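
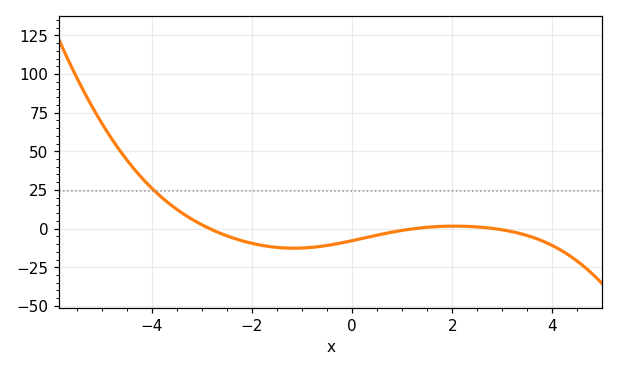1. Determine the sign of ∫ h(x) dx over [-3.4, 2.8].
negative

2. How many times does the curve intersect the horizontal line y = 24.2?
1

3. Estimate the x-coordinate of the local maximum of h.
2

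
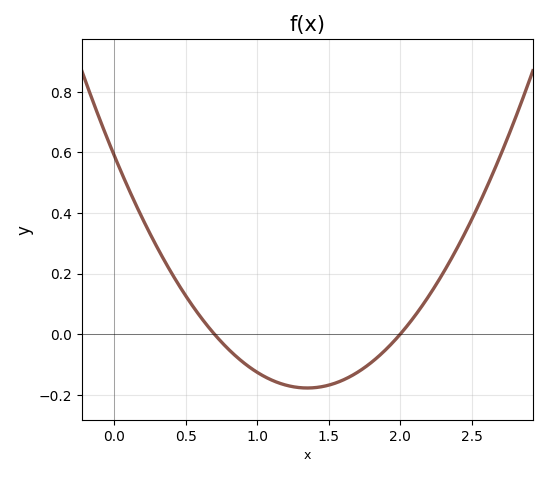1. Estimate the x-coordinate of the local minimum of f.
1.35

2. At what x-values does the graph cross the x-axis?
0.7, 2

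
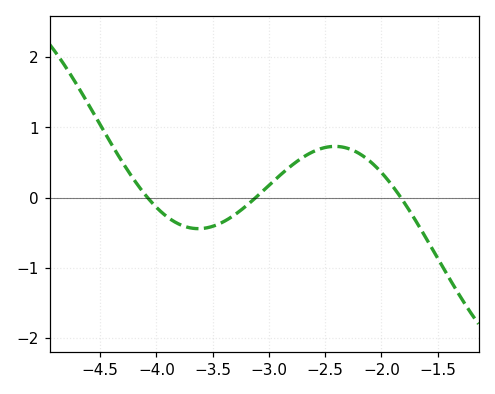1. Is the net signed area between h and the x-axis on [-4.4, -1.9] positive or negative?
positive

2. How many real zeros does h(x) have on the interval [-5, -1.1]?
3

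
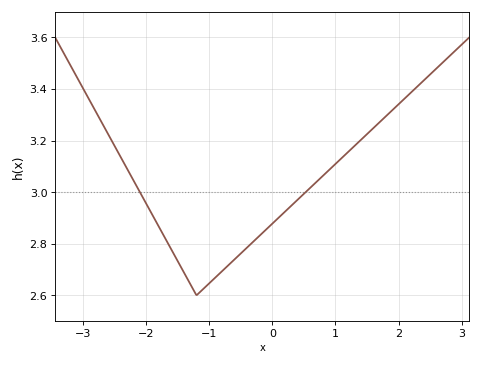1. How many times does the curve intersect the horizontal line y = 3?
2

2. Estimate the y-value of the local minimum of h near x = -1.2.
2.6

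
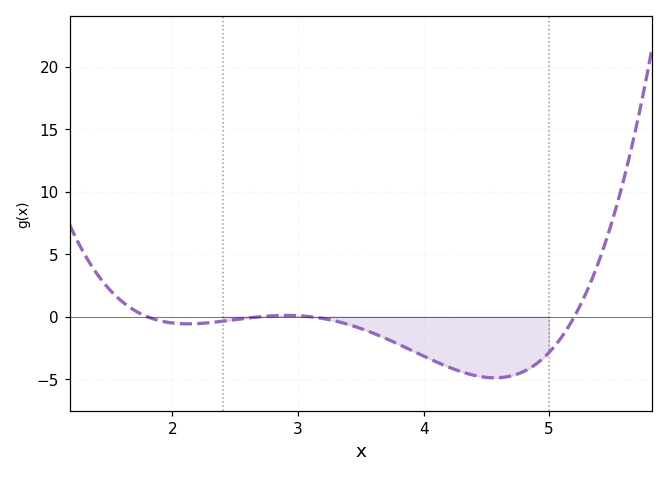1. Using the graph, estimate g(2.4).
-0.36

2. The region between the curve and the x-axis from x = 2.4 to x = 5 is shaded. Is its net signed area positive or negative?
negative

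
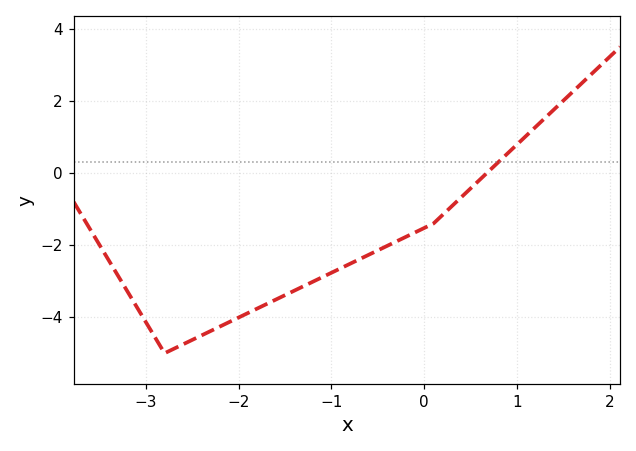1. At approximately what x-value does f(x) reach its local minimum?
-2.8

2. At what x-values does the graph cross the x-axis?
0.7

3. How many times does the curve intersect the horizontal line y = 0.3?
1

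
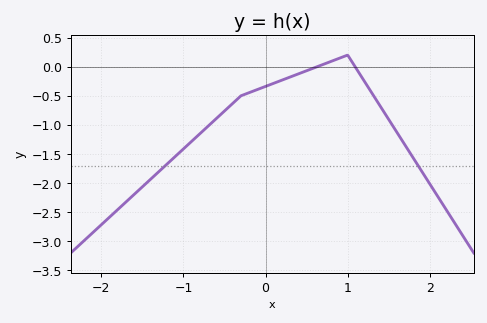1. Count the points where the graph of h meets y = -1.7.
2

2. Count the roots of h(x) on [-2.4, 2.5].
2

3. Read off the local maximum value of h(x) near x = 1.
0.2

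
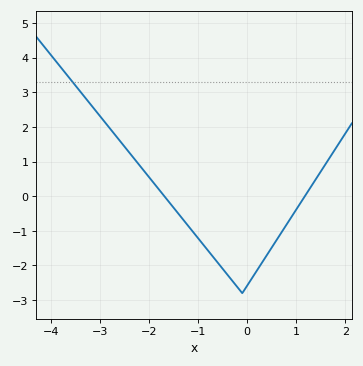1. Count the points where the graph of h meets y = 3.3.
1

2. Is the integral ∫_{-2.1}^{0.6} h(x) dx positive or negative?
negative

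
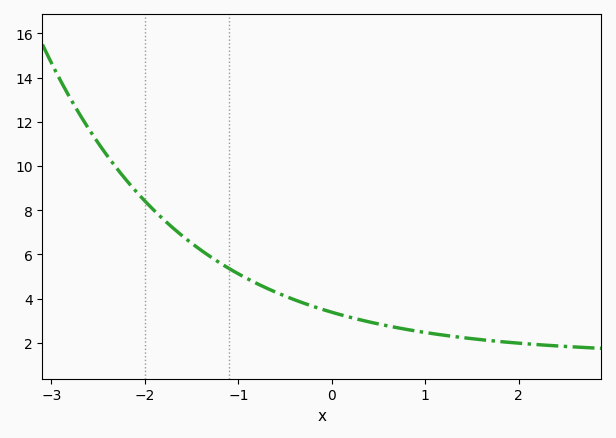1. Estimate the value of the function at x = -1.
5.12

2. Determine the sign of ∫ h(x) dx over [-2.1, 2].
positive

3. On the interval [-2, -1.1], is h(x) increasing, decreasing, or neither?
decreasing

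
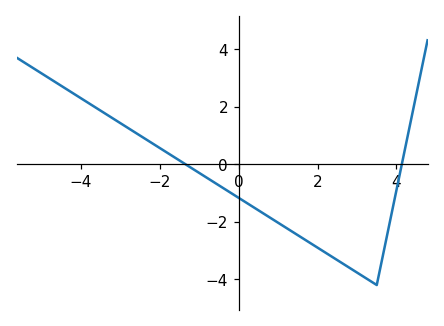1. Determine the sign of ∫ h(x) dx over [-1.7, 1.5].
negative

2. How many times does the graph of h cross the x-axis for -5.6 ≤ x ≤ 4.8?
2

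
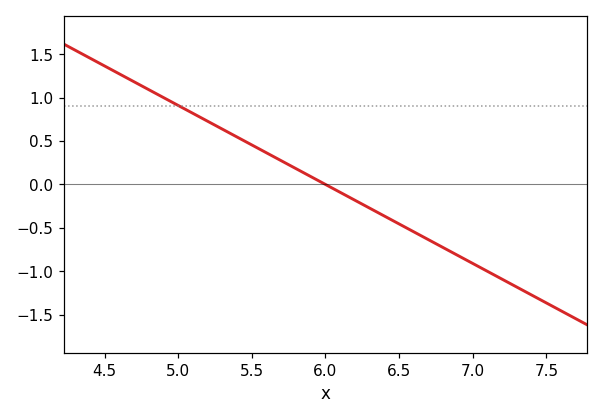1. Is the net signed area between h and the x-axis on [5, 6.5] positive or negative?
positive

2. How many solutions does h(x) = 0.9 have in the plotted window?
1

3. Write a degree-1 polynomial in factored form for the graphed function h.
y = -0.91(x - 6)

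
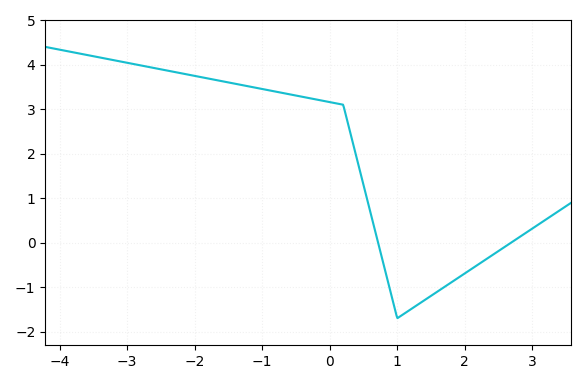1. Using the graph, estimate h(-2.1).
3.78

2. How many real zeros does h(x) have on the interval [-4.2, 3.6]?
2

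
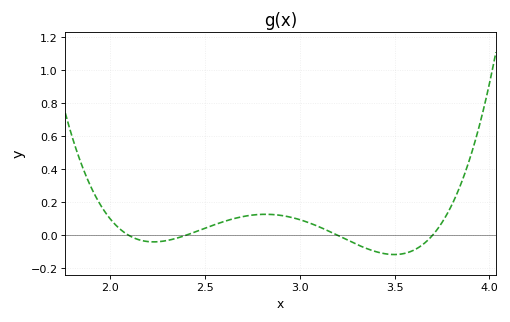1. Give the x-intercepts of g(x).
2.1, 2.4, 3.2, 3.7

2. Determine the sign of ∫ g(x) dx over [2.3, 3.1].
positive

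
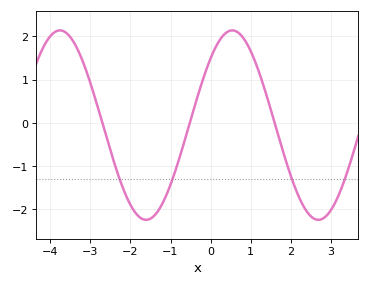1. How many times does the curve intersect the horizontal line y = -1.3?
4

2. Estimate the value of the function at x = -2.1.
-1.7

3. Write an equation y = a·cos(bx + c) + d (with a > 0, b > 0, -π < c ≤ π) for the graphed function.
y = 2.19cos(1.5x - 0.79) - 0.05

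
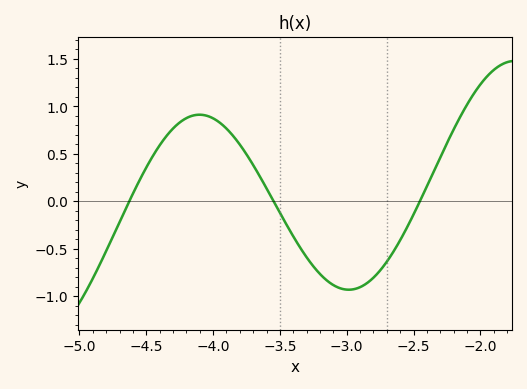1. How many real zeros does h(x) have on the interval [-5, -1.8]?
3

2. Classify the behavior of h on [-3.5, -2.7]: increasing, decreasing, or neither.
neither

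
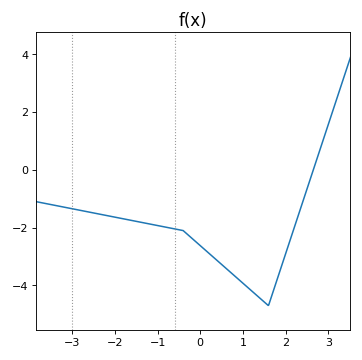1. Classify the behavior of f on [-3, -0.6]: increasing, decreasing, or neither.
decreasing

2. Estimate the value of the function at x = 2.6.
-0.2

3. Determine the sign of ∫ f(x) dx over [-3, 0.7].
negative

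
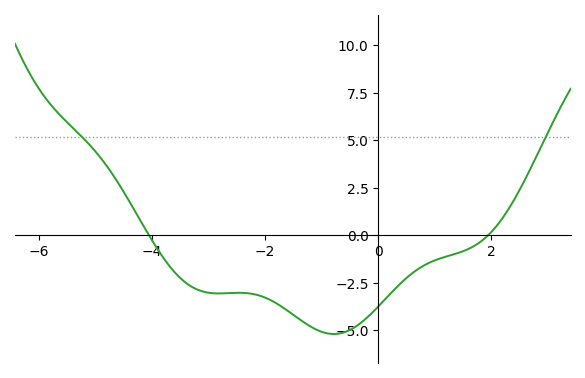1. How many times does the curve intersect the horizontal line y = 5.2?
2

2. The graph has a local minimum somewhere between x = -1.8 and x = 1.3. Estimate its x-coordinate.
-0.8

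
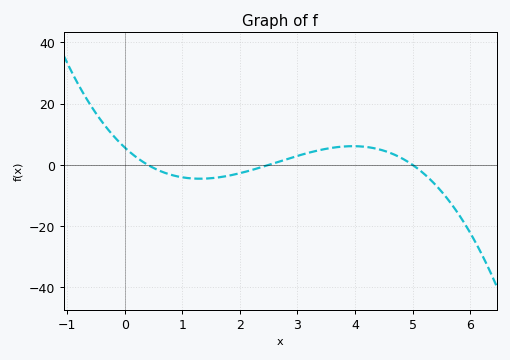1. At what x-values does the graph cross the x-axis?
0.4, 2.6, 5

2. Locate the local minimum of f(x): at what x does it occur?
1.4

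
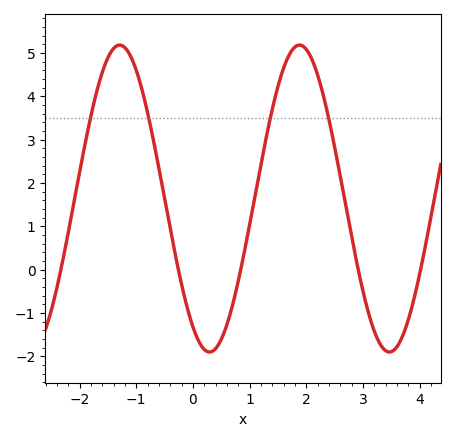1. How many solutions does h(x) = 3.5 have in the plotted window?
4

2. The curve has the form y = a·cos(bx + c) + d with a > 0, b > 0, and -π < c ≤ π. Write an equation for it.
y = 3.54cos(2x + 2.6) + 1.64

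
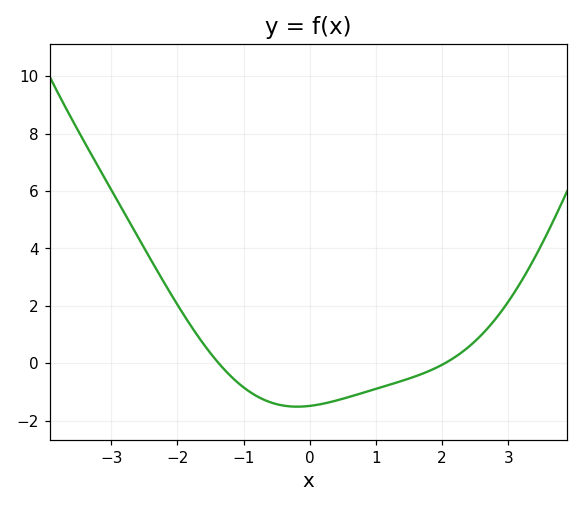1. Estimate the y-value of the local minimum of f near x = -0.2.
-1.6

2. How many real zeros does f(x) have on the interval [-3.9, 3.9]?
2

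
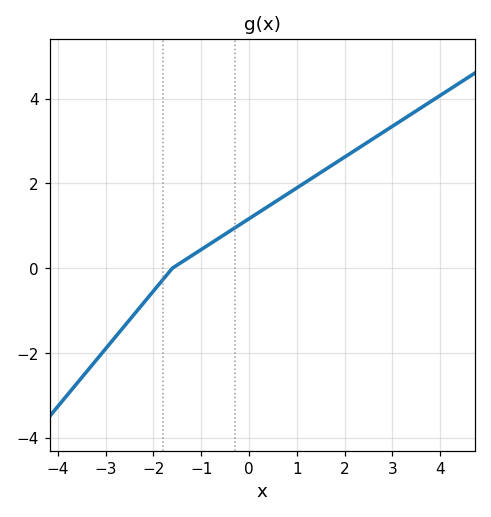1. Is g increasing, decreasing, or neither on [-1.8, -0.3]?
increasing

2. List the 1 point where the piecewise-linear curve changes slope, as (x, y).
(-1.6, 0)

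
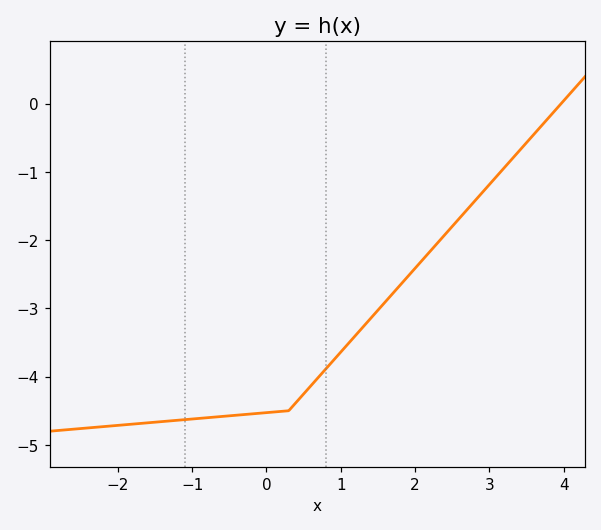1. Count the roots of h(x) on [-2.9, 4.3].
1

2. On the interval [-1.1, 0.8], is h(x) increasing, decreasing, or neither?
increasing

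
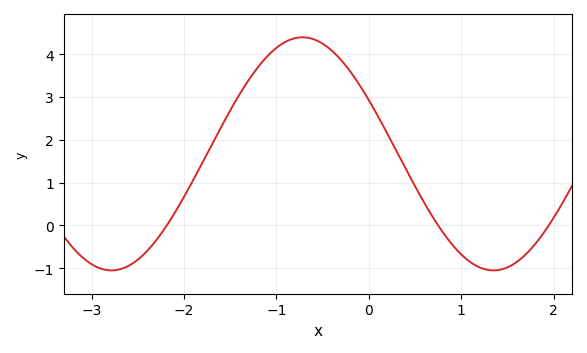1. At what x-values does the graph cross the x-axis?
-2.2, 0.8, 1.9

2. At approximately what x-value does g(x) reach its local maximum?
-0.7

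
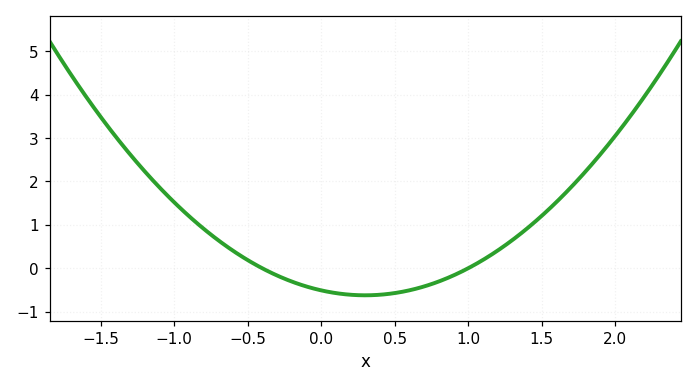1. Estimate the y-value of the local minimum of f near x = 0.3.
-0.622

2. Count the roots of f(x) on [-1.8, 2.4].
2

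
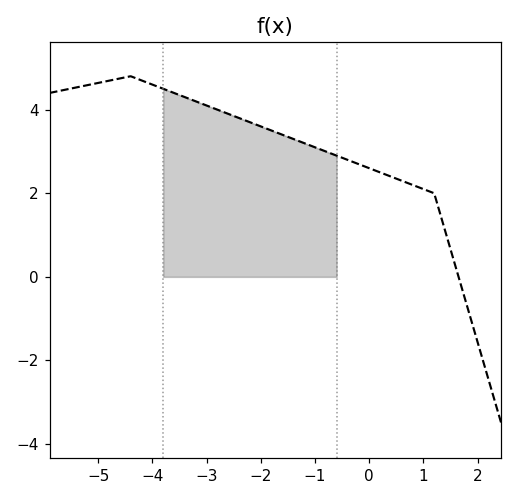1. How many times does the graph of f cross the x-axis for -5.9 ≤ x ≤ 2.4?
1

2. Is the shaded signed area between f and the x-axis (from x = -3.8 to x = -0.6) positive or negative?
positive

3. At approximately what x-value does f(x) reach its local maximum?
-4.4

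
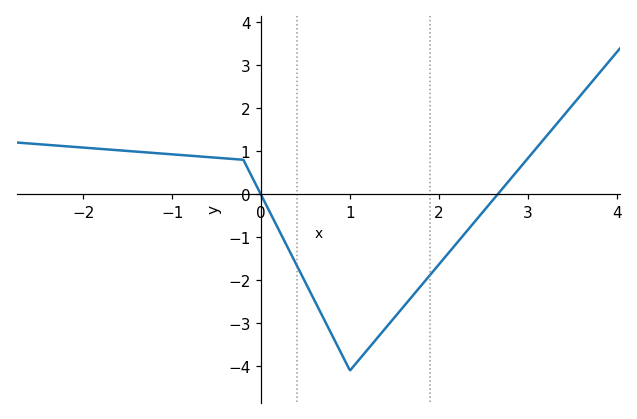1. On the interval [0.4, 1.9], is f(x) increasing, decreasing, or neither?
neither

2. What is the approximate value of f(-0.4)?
0.8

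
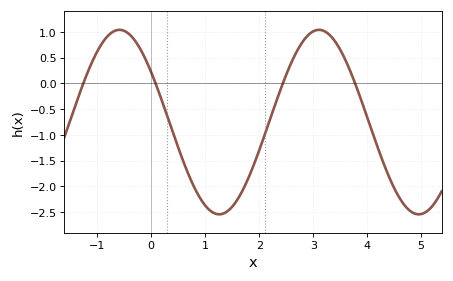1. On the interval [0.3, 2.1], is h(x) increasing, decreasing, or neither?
neither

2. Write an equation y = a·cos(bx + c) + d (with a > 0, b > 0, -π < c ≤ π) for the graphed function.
y = 1.79cos(1.7x + 1) - 0.75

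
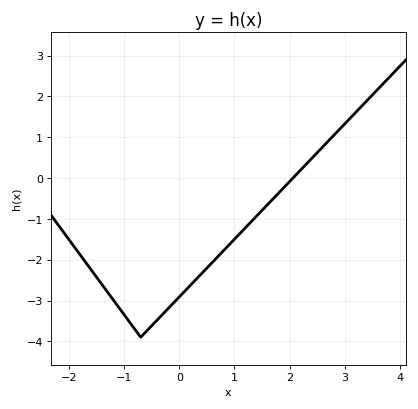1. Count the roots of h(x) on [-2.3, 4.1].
1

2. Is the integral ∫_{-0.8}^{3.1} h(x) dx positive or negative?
negative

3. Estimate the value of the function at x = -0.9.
-3.53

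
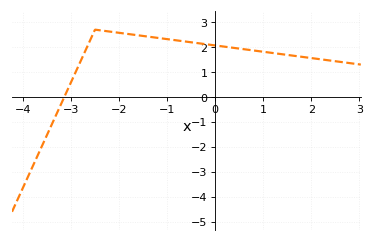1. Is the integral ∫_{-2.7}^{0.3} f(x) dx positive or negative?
positive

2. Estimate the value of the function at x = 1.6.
1.66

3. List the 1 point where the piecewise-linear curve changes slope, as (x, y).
(-2.5, 2.7)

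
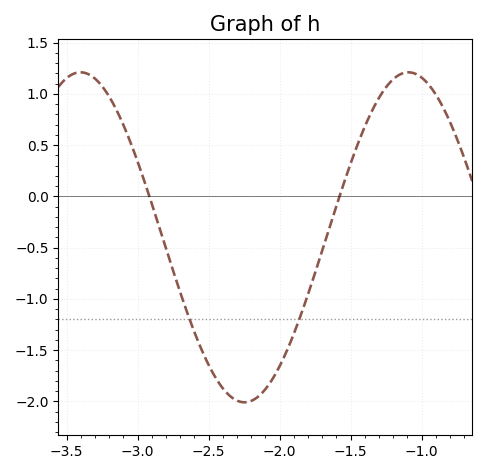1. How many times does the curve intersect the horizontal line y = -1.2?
2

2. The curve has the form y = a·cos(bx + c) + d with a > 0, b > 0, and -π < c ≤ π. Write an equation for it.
y = 1.61cos(2.7x + 3) - 0.4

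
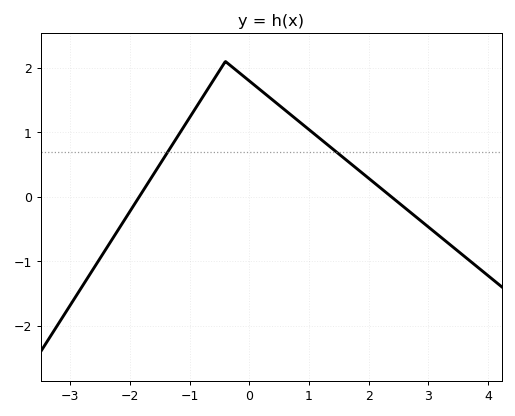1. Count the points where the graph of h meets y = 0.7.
2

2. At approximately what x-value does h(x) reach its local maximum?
-0.4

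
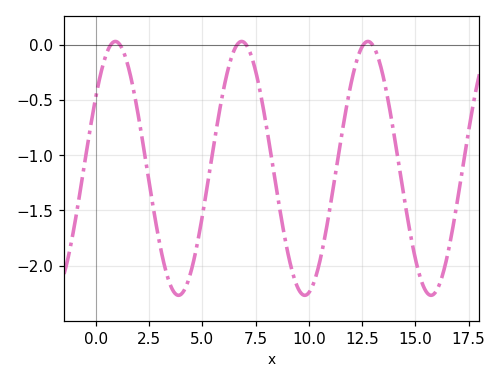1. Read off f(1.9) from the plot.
-0.55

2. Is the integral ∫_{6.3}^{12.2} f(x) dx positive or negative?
negative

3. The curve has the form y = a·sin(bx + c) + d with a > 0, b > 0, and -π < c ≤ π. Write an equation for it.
y = 1.15sin(1.1x + 0.6) - 1.12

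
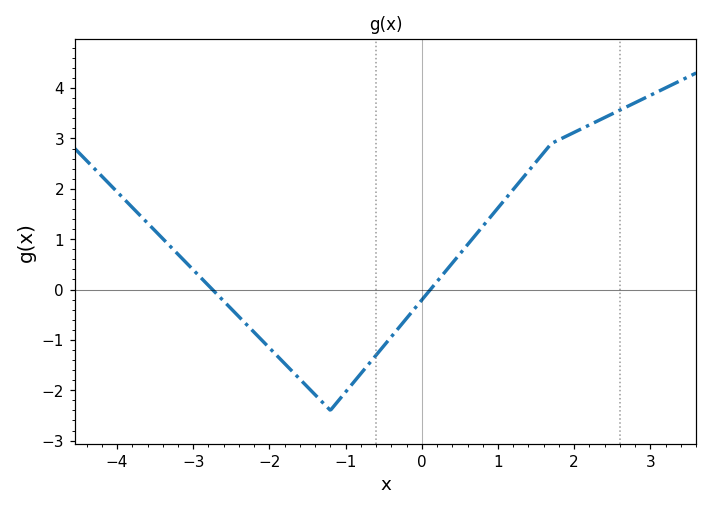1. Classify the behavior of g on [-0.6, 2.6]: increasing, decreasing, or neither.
increasing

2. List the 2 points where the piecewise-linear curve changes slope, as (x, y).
(-1.2, -2.4); (1.7, 2.9)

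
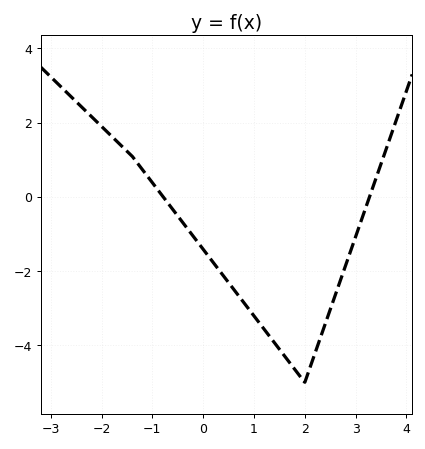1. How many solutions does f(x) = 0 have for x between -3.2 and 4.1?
2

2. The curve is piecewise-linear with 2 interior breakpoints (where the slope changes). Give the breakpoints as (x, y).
(-1.4, 1.1); (2, -5)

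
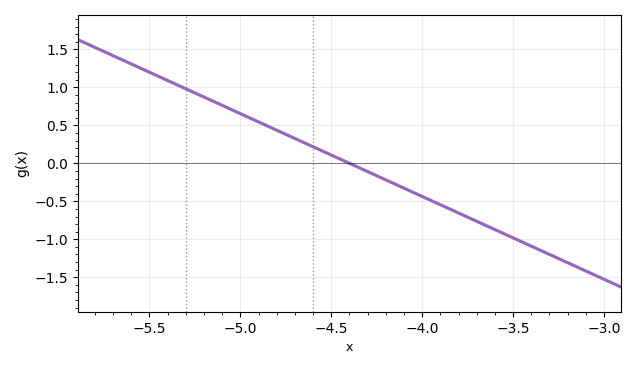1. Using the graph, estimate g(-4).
-0.45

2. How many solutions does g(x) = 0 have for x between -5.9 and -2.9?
1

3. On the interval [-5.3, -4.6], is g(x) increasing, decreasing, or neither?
decreasing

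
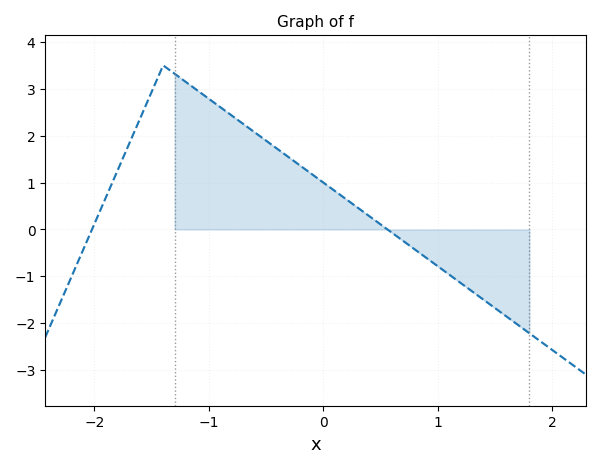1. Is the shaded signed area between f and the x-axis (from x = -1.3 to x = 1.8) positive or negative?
positive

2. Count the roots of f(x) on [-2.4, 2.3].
2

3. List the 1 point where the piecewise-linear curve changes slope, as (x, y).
(-1.4, 3.5)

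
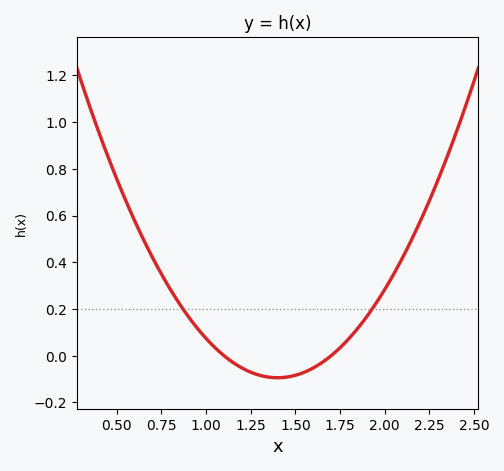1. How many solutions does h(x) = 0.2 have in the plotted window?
2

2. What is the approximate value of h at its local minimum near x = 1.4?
-0.095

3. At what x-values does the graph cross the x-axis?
1.1, 1.7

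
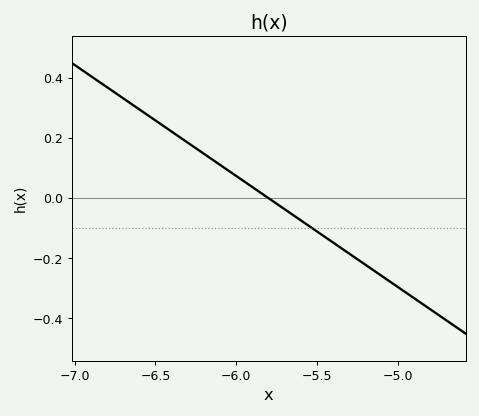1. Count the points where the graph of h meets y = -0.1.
1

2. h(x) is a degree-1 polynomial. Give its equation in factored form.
y = -0.37(x + 5.8)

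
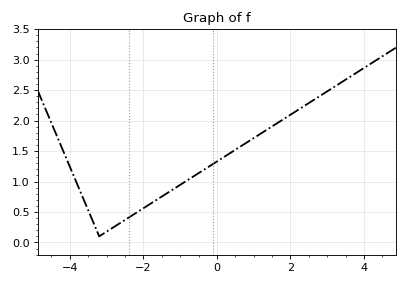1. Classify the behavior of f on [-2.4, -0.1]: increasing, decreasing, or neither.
increasing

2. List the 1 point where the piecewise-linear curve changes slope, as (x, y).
(-3.2, 0.1)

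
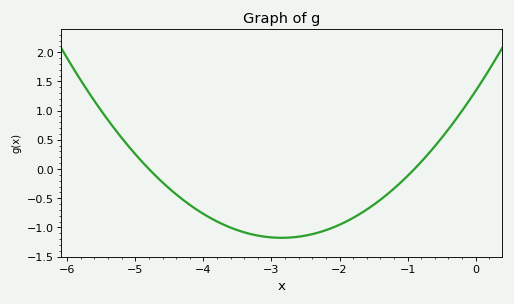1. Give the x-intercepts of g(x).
-4.8, -0.9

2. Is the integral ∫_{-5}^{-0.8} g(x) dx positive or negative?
negative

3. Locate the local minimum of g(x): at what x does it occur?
-2.85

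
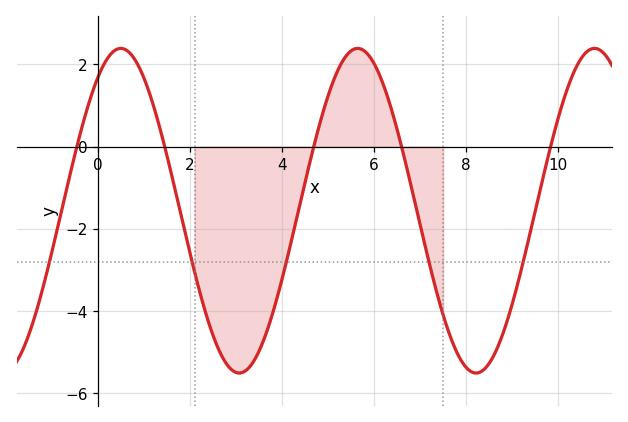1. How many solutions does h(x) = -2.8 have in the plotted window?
5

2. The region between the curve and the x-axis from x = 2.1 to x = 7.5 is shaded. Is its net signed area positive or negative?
negative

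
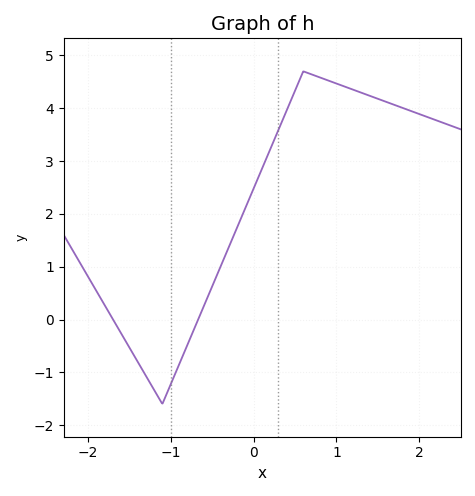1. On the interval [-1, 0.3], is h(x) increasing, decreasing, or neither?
increasing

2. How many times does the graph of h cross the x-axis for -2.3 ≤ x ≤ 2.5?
2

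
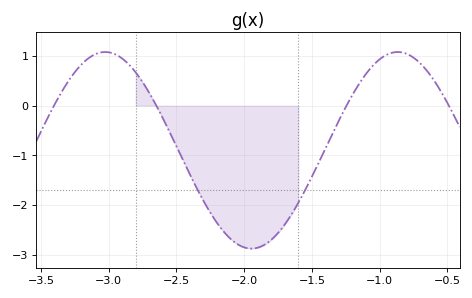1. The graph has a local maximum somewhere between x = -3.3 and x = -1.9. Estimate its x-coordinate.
-3.03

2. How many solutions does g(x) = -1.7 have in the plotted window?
2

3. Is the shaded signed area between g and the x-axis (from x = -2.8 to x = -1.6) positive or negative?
negative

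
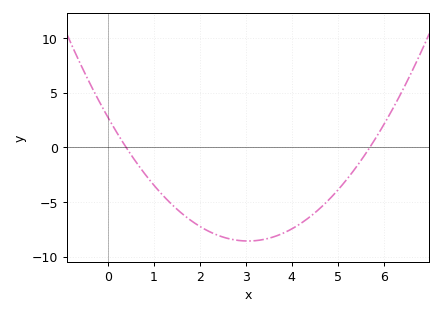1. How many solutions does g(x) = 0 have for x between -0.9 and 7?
2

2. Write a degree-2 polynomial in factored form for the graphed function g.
y = 1.22(x - 0.4)(x - 5.7)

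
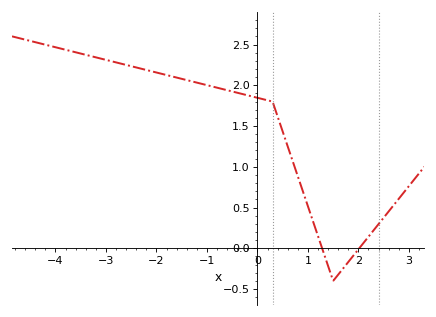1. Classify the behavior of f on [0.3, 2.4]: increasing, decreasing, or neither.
neither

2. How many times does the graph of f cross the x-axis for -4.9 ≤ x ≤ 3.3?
2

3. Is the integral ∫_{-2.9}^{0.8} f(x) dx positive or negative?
positive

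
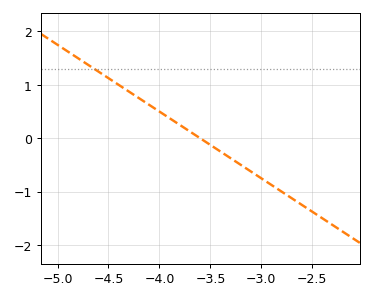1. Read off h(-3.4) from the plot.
-0.2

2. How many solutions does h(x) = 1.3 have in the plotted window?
1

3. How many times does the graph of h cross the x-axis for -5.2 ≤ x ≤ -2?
1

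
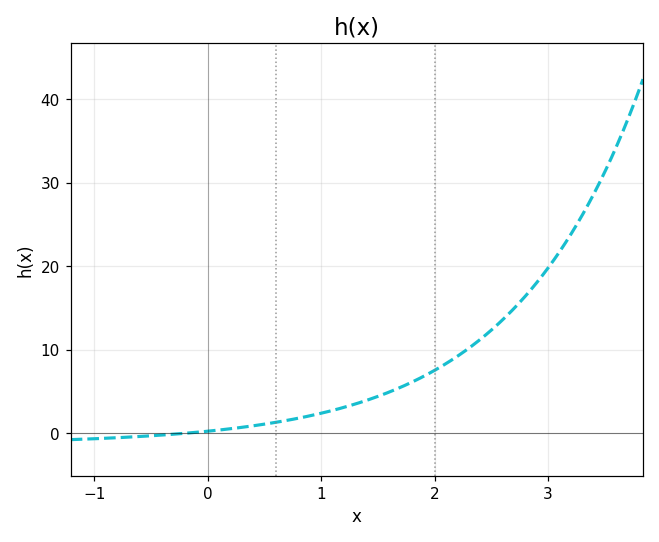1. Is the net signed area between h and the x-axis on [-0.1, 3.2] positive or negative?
positive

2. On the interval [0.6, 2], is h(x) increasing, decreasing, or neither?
increasing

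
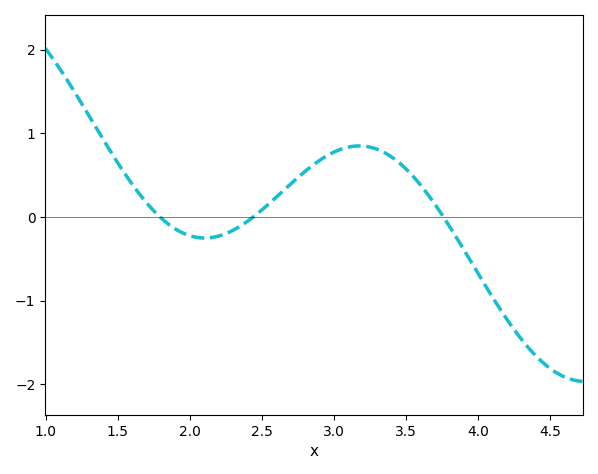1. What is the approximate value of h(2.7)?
0.4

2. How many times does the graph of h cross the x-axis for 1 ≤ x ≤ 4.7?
3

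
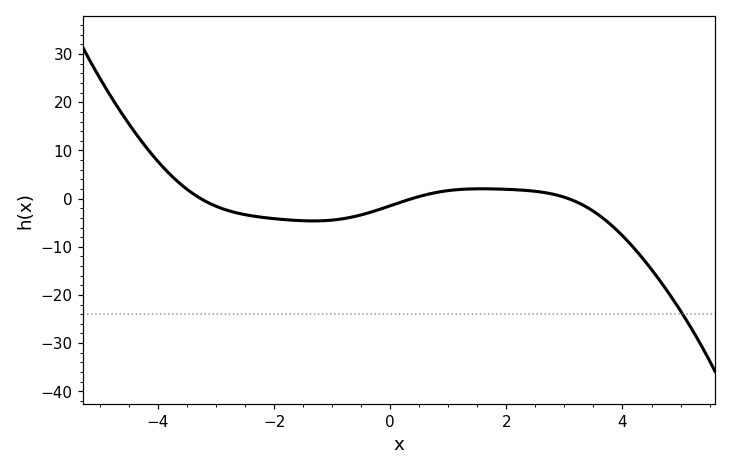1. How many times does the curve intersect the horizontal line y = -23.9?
1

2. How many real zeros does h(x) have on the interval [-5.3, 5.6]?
3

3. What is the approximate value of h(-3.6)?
3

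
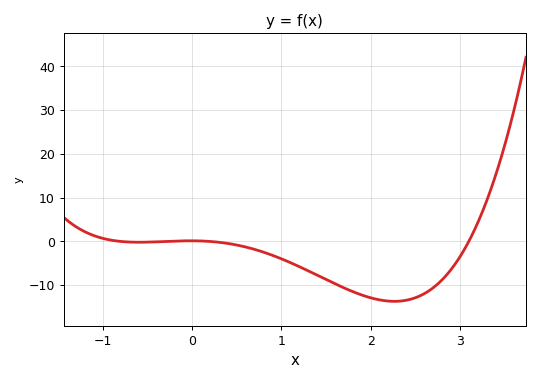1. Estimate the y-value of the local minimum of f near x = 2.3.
-13.7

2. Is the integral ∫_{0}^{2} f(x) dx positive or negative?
negative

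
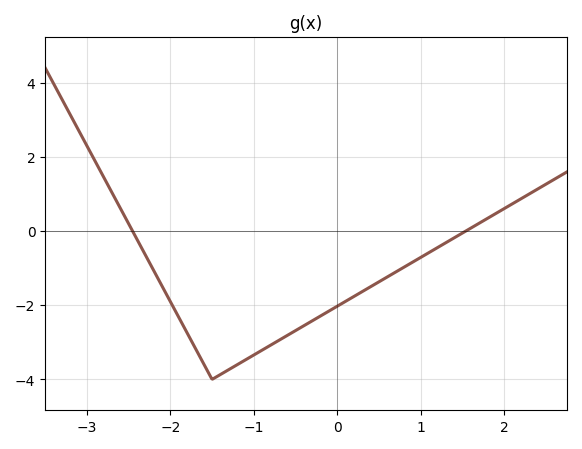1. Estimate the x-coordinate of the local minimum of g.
-1.5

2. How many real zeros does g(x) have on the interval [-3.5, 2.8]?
2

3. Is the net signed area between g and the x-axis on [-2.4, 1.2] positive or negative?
negative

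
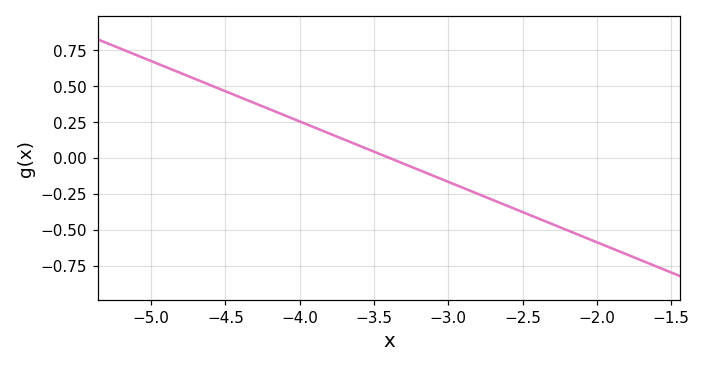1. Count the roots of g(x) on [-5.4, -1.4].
1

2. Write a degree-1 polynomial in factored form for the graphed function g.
y = -0.42(x + 3.4)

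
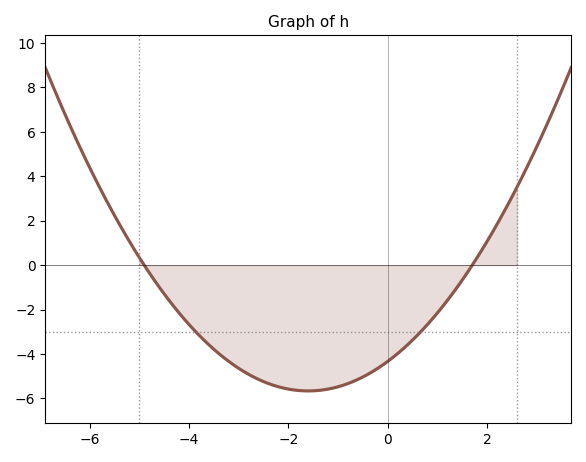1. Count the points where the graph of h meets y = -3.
2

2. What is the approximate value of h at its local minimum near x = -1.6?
-5.66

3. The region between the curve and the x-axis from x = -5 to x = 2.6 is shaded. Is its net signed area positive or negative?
negative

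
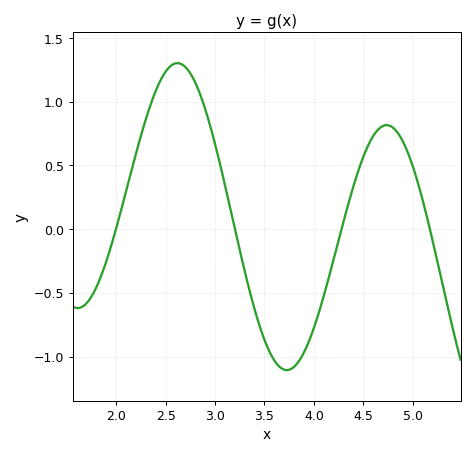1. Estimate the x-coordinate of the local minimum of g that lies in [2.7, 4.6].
3.7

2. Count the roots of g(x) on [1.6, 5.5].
4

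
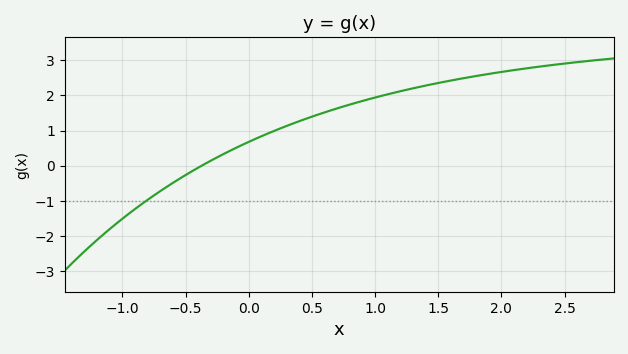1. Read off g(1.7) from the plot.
2.5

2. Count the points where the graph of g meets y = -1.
1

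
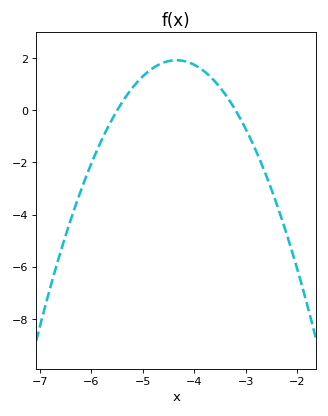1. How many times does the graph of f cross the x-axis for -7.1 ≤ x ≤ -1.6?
2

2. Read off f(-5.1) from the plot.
1.2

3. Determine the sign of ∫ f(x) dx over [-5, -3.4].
positive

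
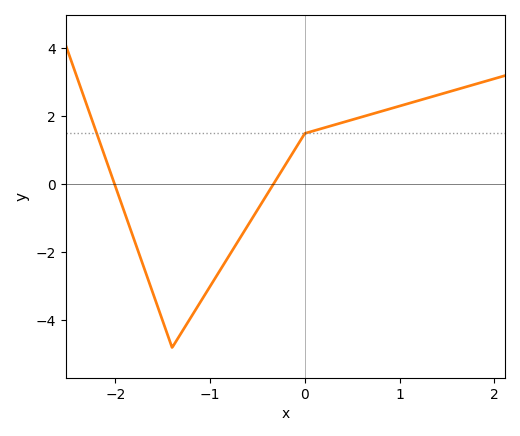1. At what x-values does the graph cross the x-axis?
-2, -0.3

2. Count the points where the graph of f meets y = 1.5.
2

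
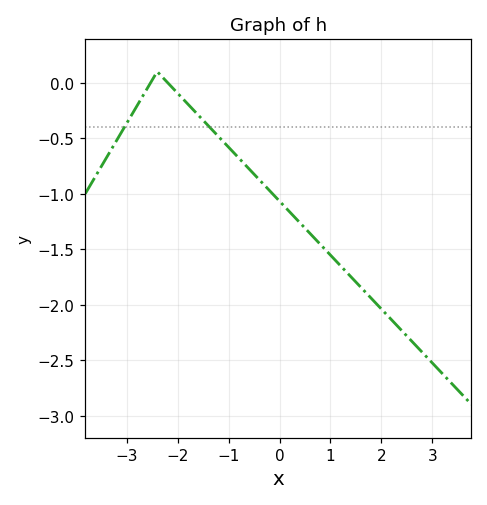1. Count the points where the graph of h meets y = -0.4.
2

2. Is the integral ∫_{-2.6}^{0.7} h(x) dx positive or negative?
negative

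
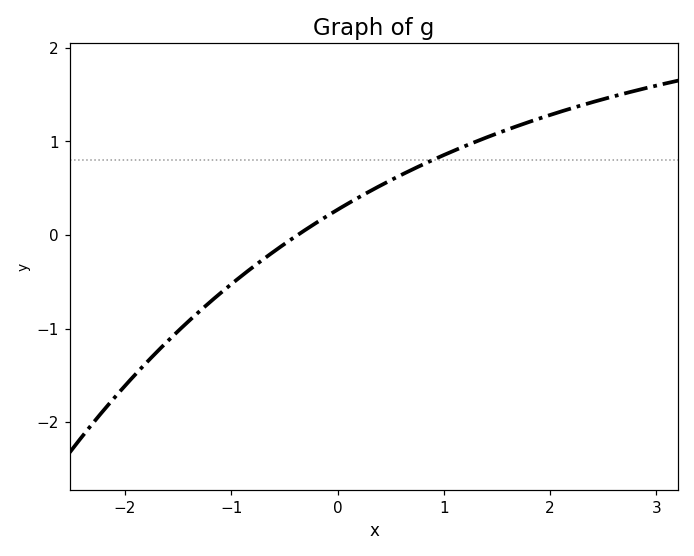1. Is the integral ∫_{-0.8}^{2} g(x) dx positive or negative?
positive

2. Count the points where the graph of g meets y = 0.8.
1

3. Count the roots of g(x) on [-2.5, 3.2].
1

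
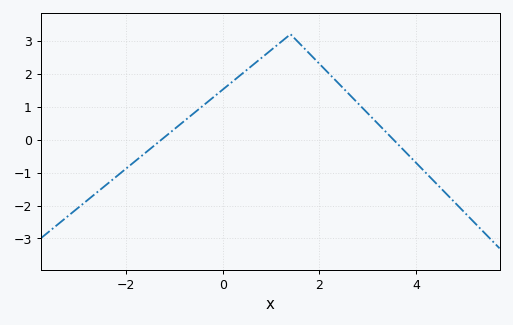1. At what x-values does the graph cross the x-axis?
-1.27, 3.53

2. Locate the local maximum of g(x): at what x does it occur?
1.4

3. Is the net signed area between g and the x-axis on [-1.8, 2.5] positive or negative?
positive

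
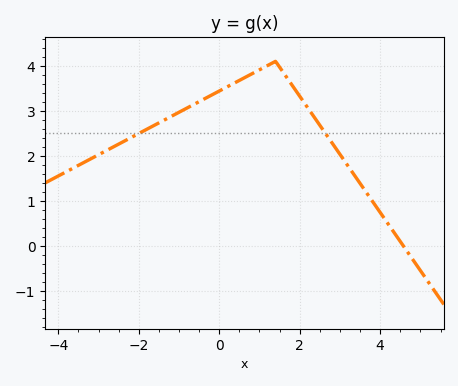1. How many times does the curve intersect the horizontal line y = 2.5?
2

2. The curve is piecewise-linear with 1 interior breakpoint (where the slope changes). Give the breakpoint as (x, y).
(1.4, 4.1)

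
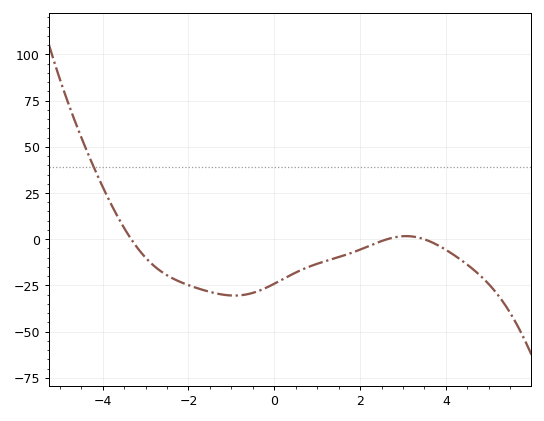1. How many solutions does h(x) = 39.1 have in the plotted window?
1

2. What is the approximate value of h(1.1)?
-12.5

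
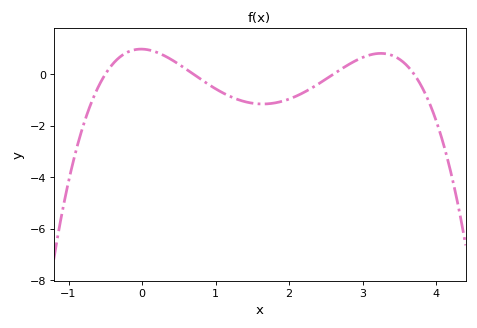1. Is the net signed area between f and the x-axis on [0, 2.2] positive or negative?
negative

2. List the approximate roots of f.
-0.5, 0.7, 2.6, 3.7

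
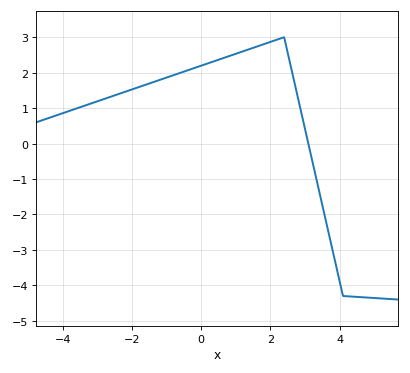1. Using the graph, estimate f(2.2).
2.93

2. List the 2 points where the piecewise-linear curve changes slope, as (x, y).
(2.4, 3); (4.1, -4.3)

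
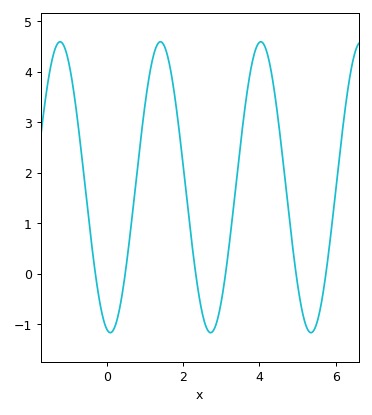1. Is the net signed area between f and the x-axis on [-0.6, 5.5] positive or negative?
positive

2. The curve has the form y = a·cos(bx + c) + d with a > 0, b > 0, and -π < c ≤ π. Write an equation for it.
y = 2.88cos(2.4x + 2.9) + 1.71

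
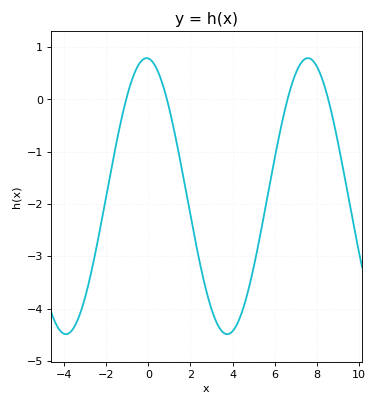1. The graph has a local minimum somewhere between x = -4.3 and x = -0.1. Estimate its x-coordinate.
-3.92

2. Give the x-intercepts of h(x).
-1.05, 0.884, 6.61, 8.55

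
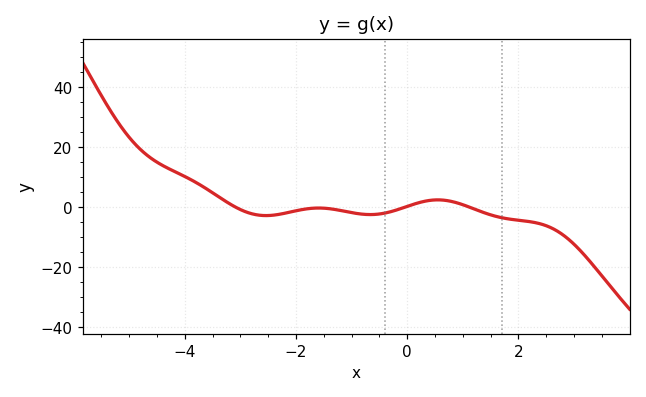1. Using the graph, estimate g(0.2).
1.47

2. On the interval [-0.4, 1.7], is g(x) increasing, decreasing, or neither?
neither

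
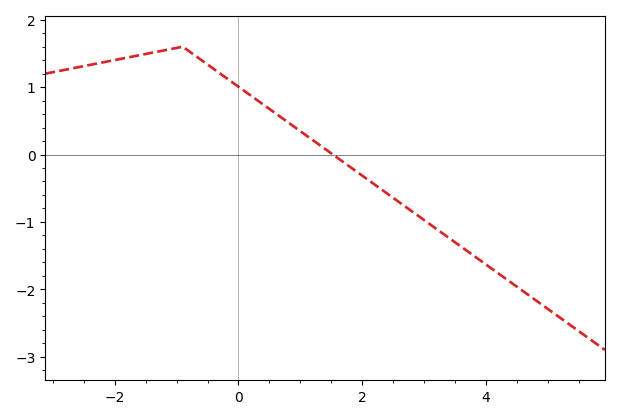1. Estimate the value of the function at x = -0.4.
1.27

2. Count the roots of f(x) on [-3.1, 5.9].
1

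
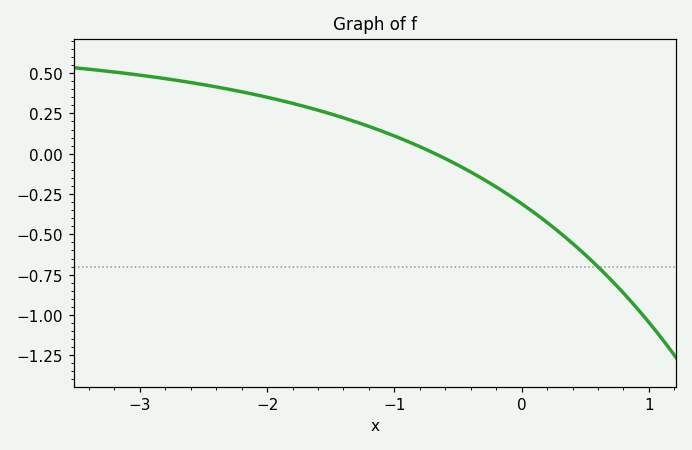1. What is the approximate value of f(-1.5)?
0.247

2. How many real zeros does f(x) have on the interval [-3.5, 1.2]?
1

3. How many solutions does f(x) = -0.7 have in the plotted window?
1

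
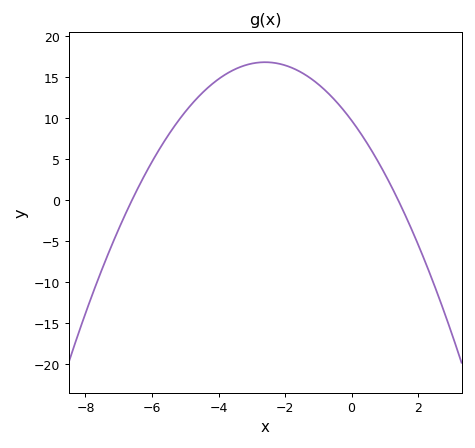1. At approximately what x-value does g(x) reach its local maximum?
-2.6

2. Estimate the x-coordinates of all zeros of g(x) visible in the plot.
-6.6, 1.4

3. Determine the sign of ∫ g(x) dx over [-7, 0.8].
positive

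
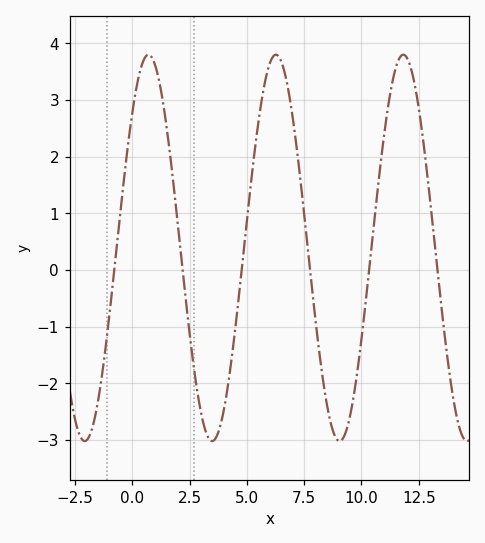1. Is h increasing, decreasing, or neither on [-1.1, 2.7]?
neither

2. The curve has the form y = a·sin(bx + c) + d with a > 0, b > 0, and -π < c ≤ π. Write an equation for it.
y = 3.41sin(1.13x + 0.772) + 0.39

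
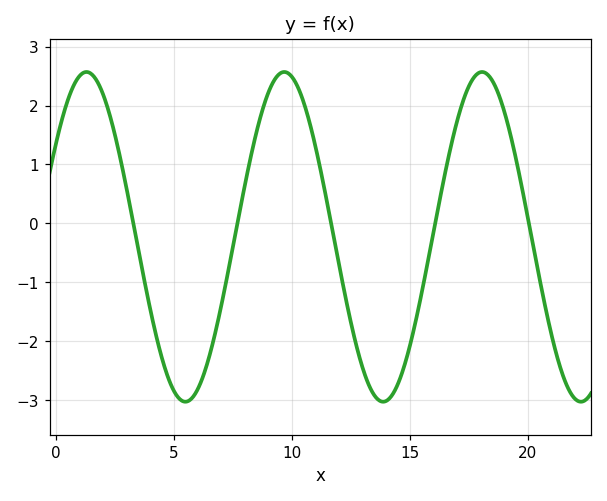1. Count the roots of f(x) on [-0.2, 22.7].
5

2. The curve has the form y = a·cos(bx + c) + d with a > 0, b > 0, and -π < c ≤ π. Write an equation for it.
y = 2.8cos(0.75x - 0.98) - 0.23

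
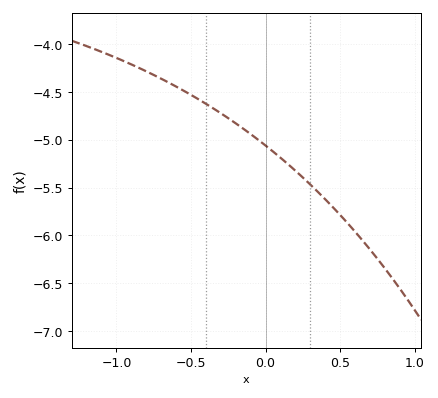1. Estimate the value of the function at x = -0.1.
-4.94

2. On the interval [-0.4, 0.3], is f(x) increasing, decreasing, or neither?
decreasing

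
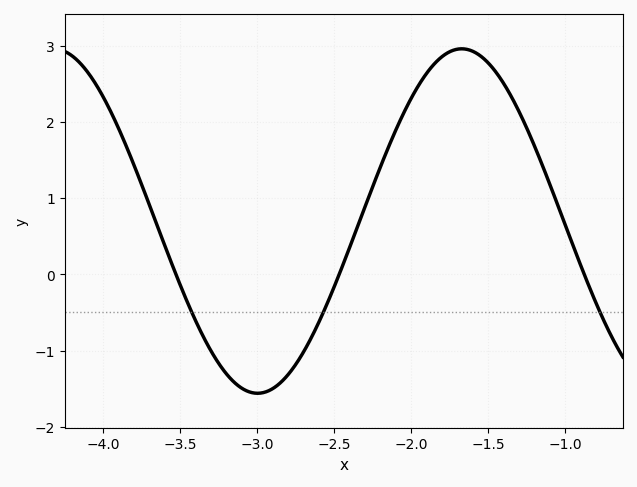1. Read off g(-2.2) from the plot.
1.4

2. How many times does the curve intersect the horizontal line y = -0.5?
3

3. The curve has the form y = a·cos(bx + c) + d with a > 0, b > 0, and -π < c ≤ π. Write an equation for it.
y = 2.26cos(2.4x - 2.3) + 0.7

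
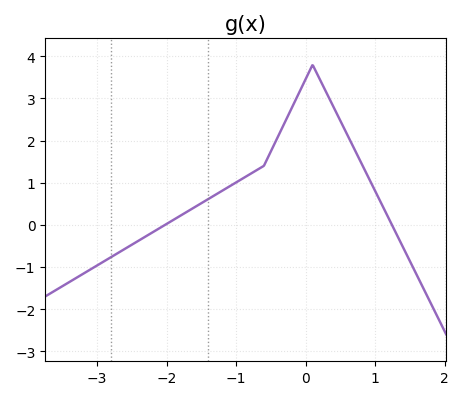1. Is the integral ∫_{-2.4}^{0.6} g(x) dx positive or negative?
positive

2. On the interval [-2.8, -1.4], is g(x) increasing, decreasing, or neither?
increasing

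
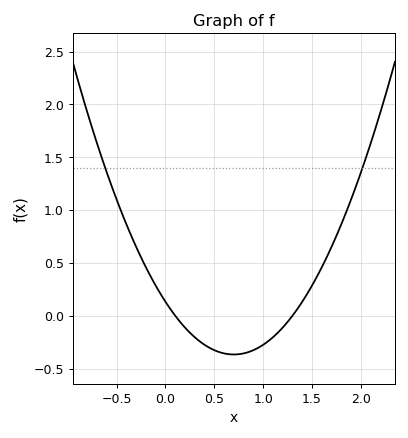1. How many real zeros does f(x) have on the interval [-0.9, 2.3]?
2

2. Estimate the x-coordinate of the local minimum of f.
0.7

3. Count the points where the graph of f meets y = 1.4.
2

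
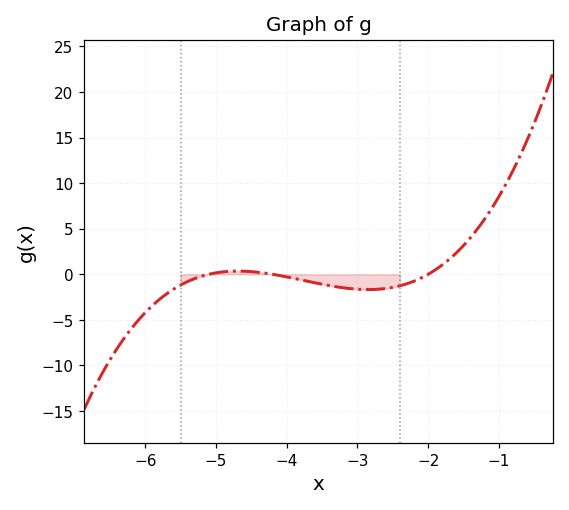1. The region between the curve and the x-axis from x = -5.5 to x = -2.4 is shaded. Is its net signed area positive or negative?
negative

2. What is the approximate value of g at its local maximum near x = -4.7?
0.351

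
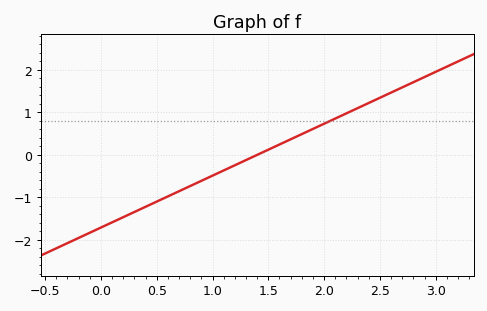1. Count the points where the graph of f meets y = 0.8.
1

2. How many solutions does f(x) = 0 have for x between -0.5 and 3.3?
1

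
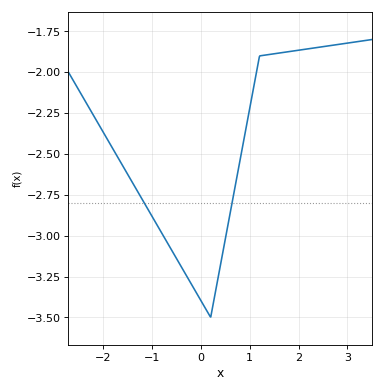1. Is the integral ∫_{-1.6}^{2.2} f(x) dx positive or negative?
negative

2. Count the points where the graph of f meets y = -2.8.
2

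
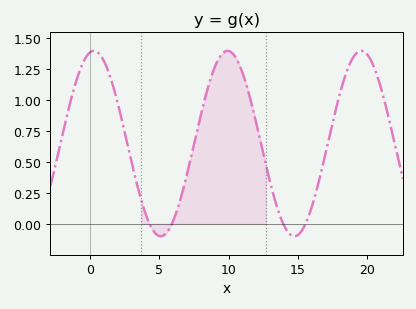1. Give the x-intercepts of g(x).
4.29, 5.9, 14, 15.6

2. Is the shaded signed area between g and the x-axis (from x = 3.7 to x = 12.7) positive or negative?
positive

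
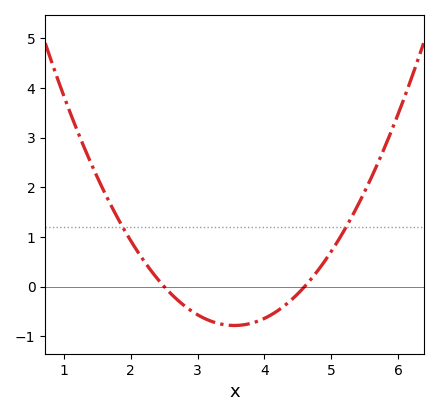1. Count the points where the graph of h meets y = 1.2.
2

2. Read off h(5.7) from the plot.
2.5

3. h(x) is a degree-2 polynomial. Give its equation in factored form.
y = 0.71(x - 2.5)(x - 4.6)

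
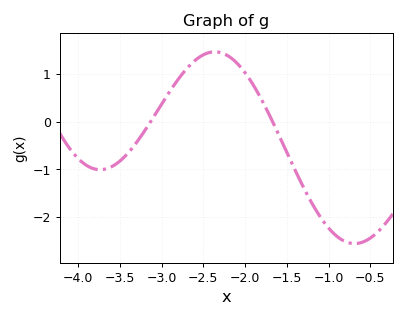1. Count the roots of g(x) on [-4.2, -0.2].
2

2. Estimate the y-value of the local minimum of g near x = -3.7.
-1.01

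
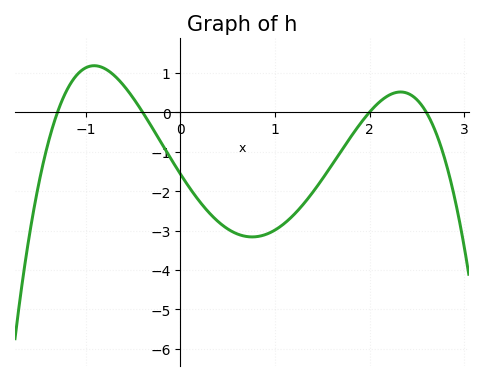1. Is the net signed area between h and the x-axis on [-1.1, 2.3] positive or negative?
negative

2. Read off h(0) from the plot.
-1.6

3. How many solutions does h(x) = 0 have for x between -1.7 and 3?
4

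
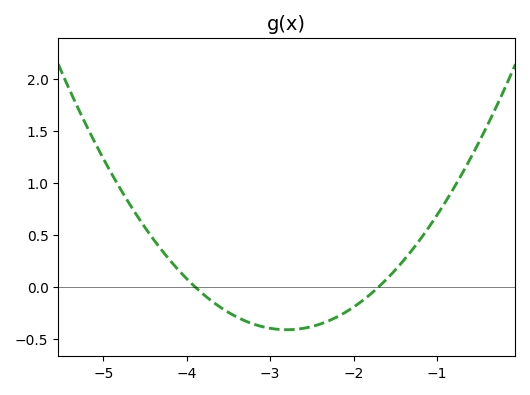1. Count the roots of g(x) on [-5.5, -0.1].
2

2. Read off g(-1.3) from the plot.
0.35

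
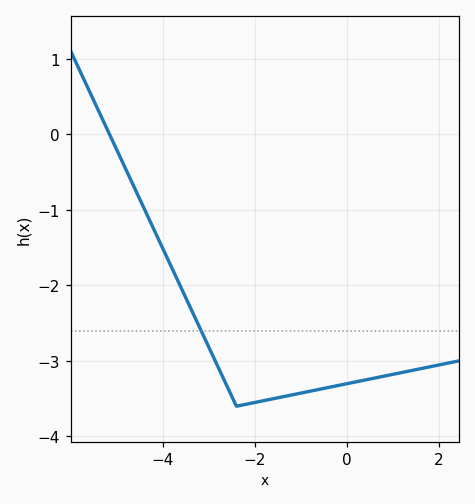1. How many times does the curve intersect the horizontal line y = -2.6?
1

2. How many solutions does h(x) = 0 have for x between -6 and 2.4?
1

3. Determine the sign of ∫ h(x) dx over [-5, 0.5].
negative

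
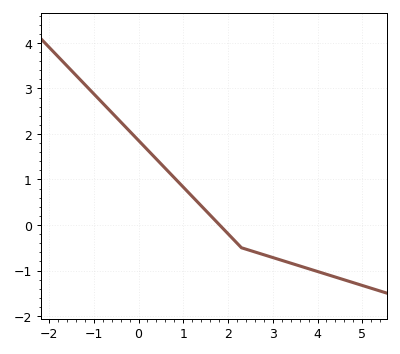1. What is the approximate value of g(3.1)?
-0.7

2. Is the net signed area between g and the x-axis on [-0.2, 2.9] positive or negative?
positive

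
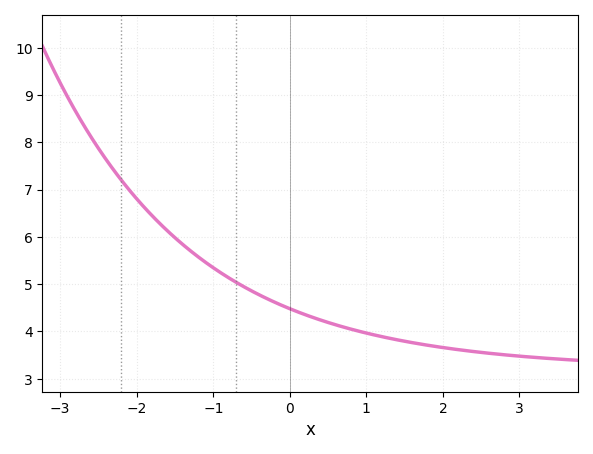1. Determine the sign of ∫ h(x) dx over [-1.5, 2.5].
positive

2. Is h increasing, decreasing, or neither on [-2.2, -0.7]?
decreasing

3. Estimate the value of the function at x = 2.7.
3.5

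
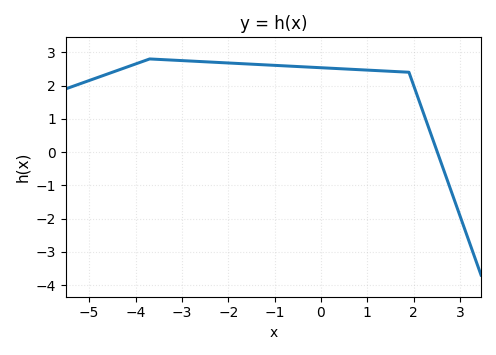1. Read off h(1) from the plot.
2.5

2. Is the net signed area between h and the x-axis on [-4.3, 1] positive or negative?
positive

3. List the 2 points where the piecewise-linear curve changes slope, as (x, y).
(-3.7, 2.8); (1.9, 2.4)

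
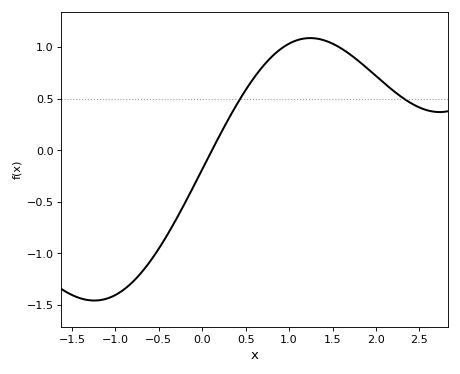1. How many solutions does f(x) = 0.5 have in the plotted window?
2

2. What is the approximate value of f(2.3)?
0.515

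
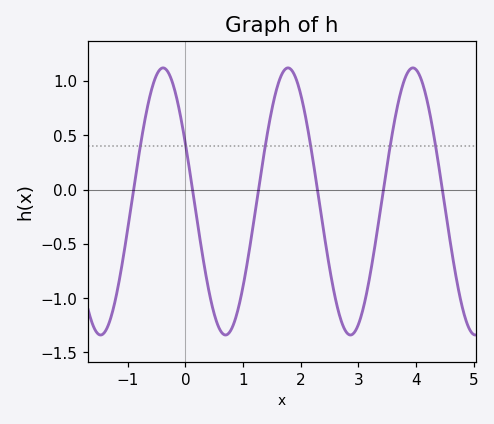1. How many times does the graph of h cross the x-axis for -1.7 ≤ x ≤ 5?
6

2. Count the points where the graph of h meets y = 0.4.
6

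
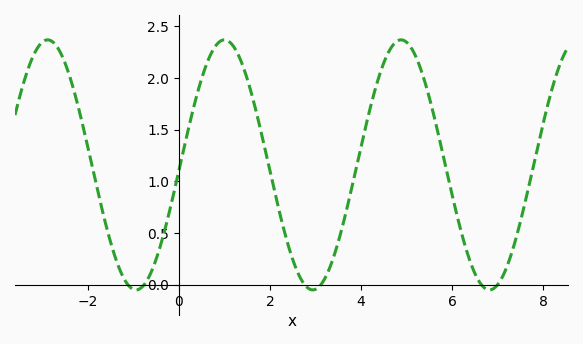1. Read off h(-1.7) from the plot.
0.759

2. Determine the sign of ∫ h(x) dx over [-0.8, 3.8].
positive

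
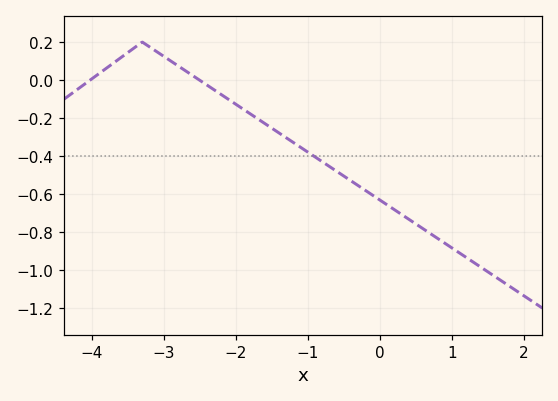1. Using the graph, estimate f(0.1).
-0.66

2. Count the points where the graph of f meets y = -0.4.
1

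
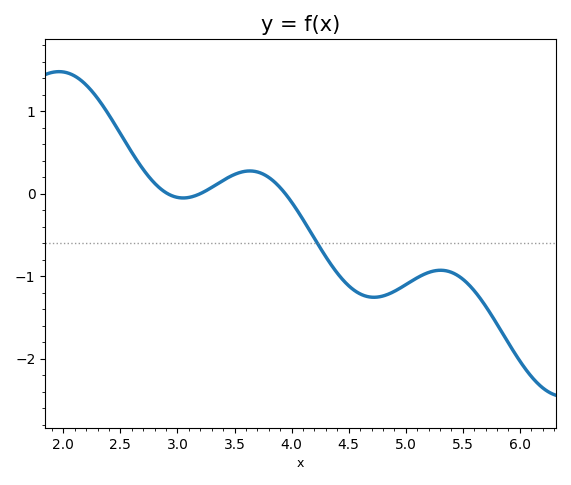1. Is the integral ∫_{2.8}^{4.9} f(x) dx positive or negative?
negative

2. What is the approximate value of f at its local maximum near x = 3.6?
0.3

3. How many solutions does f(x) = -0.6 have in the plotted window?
1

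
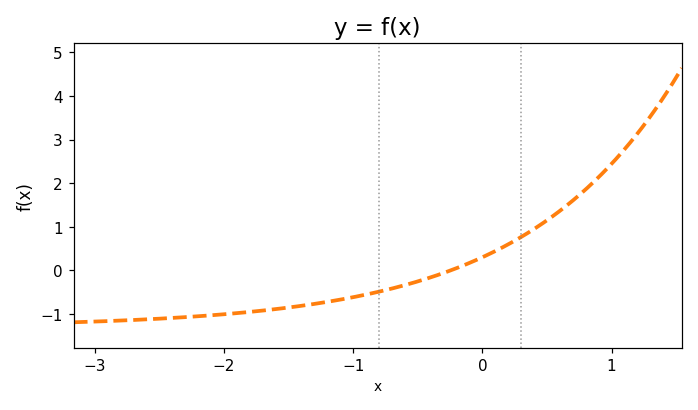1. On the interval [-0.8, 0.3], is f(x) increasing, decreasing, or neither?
increasing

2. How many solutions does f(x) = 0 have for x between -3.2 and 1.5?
1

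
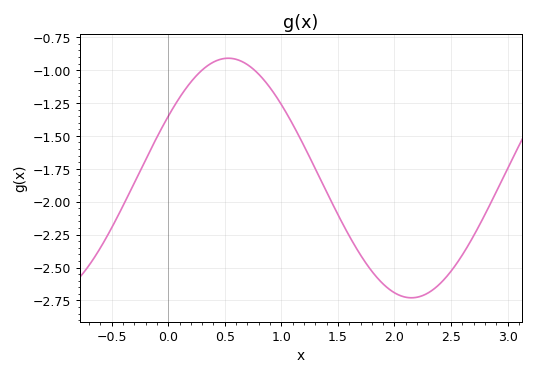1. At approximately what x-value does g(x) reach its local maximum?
0.5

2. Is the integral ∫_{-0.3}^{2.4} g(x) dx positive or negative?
negative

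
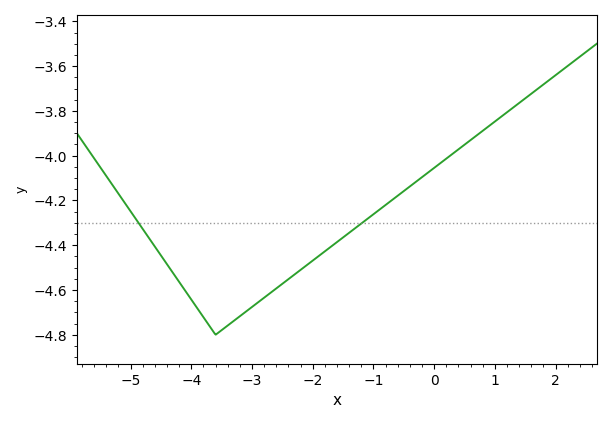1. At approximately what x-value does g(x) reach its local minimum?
-3.6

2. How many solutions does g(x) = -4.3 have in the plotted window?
2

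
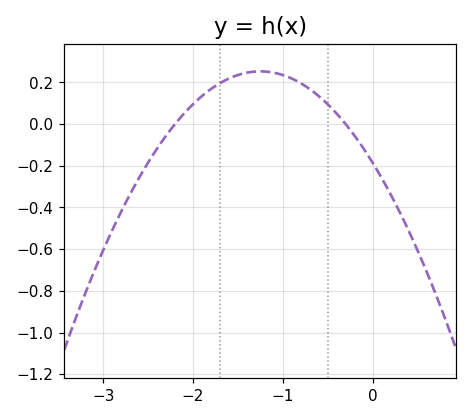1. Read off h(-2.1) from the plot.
0.05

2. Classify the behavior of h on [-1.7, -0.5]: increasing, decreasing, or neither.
neither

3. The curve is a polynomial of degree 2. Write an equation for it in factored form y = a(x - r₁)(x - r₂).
y = -0.28(x + 2.2)(x + 0.3)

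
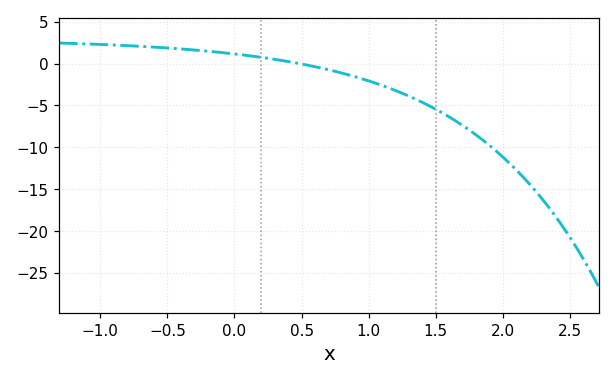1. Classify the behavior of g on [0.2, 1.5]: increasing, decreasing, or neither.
decreasing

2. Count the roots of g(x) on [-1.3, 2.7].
1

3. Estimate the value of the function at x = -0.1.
1.5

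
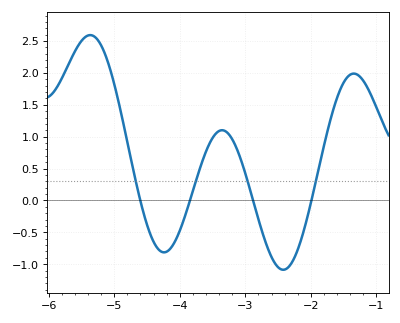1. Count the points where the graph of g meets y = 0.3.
4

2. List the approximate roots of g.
-4.6, -3.8, -2.9, -2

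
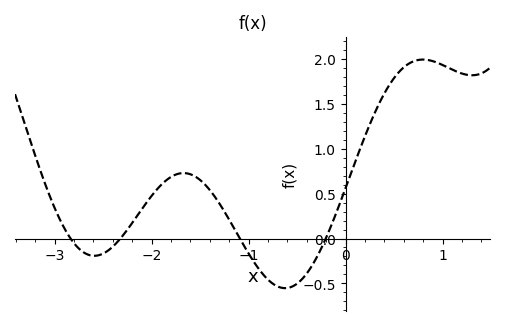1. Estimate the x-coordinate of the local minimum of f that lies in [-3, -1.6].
-2.6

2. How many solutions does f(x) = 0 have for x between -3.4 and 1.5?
4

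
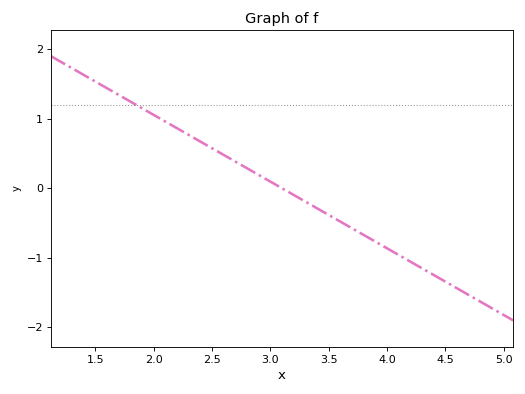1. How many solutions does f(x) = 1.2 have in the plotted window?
1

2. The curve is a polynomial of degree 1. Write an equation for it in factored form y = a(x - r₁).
y = -0.96(x - 3.1)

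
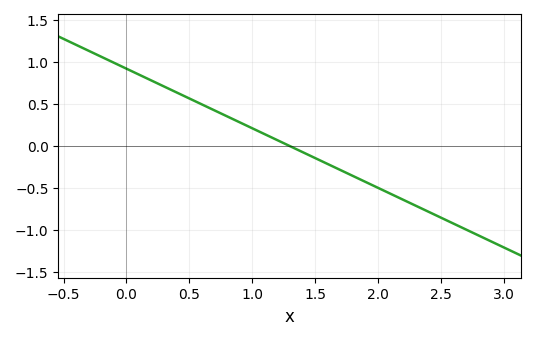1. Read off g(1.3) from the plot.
0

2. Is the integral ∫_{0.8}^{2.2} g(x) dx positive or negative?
negative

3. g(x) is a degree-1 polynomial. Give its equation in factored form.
y = -0.71(x - 1.3)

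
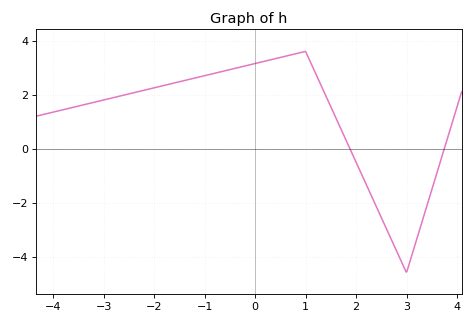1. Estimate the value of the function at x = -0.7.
2.8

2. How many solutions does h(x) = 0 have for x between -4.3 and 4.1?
2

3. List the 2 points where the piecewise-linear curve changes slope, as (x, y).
(1, 3.6); (3, -4.6)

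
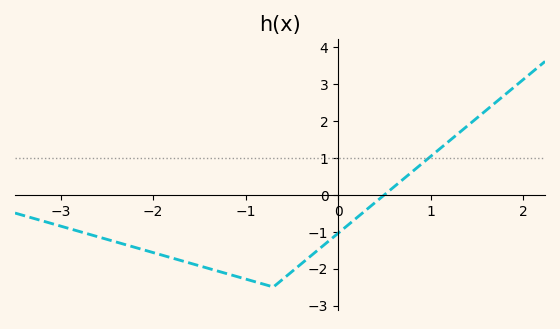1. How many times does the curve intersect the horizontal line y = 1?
1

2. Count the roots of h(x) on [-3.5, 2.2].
1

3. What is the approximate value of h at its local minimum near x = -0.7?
-2.5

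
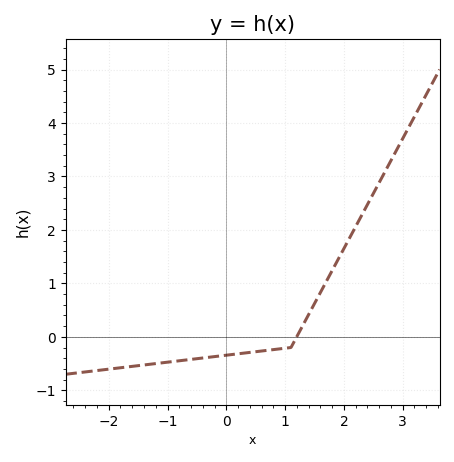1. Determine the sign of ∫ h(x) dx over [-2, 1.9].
negative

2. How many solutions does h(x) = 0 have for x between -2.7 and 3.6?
1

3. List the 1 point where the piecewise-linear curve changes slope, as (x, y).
(1.1, -0.2)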